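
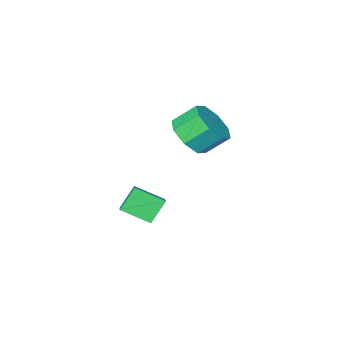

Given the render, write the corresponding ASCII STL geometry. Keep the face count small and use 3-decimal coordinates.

solid 
facet normal -0.606 0.664 -0.439
outer loop
vertex 0.267 -1.358 -2.594
vertex 1.05 -1.285 -3.565
vertex -0.15 -1.992 -2.977
endloop
endfacet
facet normal -0.626 -0.058 0.778
outer loop
vertex 0.71 -2.935 -2.355
vertex 0.267 -1.358 -2.594
vertex -0.15 -1.992 -2.977
endloop
endfacet
facet normal -0.606 0.664 -0.438
outer loop
vertex -0.15 -1.992 -2.977
vertex 1.05 -1.285 -3.565
vertex 0.633 -1.919 -3.949
endloop
endfacet
facet normal -0.491 -0.745 -0.451
outer loop
vertex 0.633 -1.919 -3.949
vertex 0.71 -2.935 -2.355
vertex -0.15 -1.992 -2.977
endloop
endfacet
facet normal 0.491 0.745 0.452
outer loop
vertex 0.267 -1.358 -2.594
vertex 1.91 -2.228 -2.943
vertex 1.05 -1.285 -3.565
endloop
endfacet
facet normal -0.627 -0.058 0.777
outer loop
vertex 1.127 -2.301 -1.971
vertex 0.267 -1.358 -2.594
vertex 0.71 -2.935 -2.355
endloop
endfacet
facet normal 0.491 0.745 0.451
outer loop
vertex 1.127 -2.301 -1.971
vertex 1.91 -2.228 -2.943
vertex 0.267 -1.358 -2.594
endloop
endfacet
facet normal 0.626 0.059 -0.777
outer loop
vertex 1.05 -1.285 -3.565
vertex 1.91 -2.228 -2.943
vertex 0.633 -1.919 -3.949
endloop
endfacet
facet normal -0.490 -0.745 -0.451
outer loop
vertex 1.493 -2.862 -3.326
vertex 0.71 -2.935 -2.355
vertex 0.633 -1.919 -3.949
endloop
endfacet
facet normal 0.626 0.058 -0.777
outer loop
vertex 0.633 -1.919 -3.949
vertex 1.91 -2.228 -2.943
vertex 1.493 -2.862 -3.326
endloop
endfacet
facet normal 0.606 -0.664 0.439
outer loop
vertex 1.493 -2.862 -3.326
vertex 1.127 -2.301 -1.971
vertex 0.71 -2.935 -2.355
endloop
endfacet
facet normal 0.606 -0.664 0.438
outer loop
vertex 1.91 -2.228 -2.943
vertex 1.127 -2.301 -1.971
vertex 1.493 -2.862 -3.326
endloop
endfacet
facet normal 0.607 -0.442 -0.660
outer loop
vertex 0.267 -0.834 1.807
vertex -0.525 -0.897 1.121
vertex 0.22 -0.188 1.331
endloop
endfacet
facet normal 0.793 0.398 0.462
outer loop
vertex 0.267 -0.834 1.807
vertex 0.22 -0.188 1.331
vertex -0.522 -0.259 2.665
endloop
endfacet
facet normal 0.792 0.399 0.462
outer loop
vertex -0.522 -0.259 2.665
vertex 0.22 -0.188 1.331
vertex -0.57 0.387 2.189
endloop
endfacet
facet normal -0.607 0.442 0.661
outer loop
vertex -0.522 -0.259 2.665
vertex -0.57 0.387 2.189
vertex -1.315 -0.323 1.979
endloop
endfacet
facet normal 0.607 -0.442 -0.660
outer loop
vertex 0.22 -0.188 1.331
vertex -0.525 -0.897 1.121
vertex -0.264 0.042 0.732
endloop
endfacet
facet normal 0.518 0.850 -0.092
outer loop
vertex 0.22 -0.188 1.331
vertex -0.264 0.042 0.732
vertex -0.57 0.387 2.189
endloop
endfacet
facet normal 0.519 0.850 -0.092
outer loop
vertex -0.57 0.387 2.189
vertex -0.264 0.042 0.732
vertex -1.053 0.617 1.59
endloop
endfacet
facet normal -0.608 0.442 0.660
outer loop
vertex -0.57 0.387 2.189
vertex -1.053 0.617 1.59
vertex -1.315 -0.323 1.979
endloop
endfacet
facet normal 0.607 -0.442 -0.660
outer loop
vertex -0.264 0.042 0.732
vertex -0.525 -0.897 1.121
vertex -0.901 -0.278 0.361
endloop
endfacet
facet normal -0.059 0.804 -0.592
outer loop
vertex -0.264 0.042 0.732
vertex -0.901 -0.278 0.361
vertex -1.053 0.617 1.59
endloop
endfacet
facet normal -0.059 0.804 -0.592
outer loop
vertex -1.053 0.617 1.59
vertex -0.901 -0.278 0.361
vertex -1.69 0.297 1.219
endloop
endfacet
facet normal -0.607 0.442 0.660
outer loop
vertex -1.053 0.617 1.59
vertex -1.69 0.297 1.219
vertex -1.315 -0.323 1.979
endloop
endfacet
facet normal 0.607 -0.442 -0.660
outer loop
vertex -0.901 -0.278 0.361
vertex -0.525 -0.897 1.121
vertex -1.318 -0.961 0.435
endloop
endfacet
facet normal -0.602 0.287 -0.745
outer loop
vertex -0.901 -0.278 0.361
vertex -1.318 -0.961 0.435
vertex -1.69 0.297 1.219
endloop
endfacet
facet normal -0.602 0.287 -0.745
outer loop
vertex -1.69 0.297 1.219
vertex -1.318 -0.961 0.435
vertex -2.107 -0.386 1.293
endloop
endfacet
facet normal -0.607 0.442 0.660
outer loop
vertex -1.69 0.297 1.219
vertex -2.107 -0.386 1.293
vertex -1.315 -0.323 1.979
endloop
endfacet
facet normal 0.607 -0.442 -0.661
outer loop
vertex -1.318 -0.961 0.435
vertex -0.525 -0.897 1.121
vertex -1.27 -1.607 0.911
endloop
endfacet
facet normal -0.792 -0.399 -0.461
outer loop
vertex -1.318 -0.961 0.435
vertex -1.27 -1.607 0.911
vertex -2.107 -0.386 1.293
endloop
endfacet
facet normal -0.792 -0.398 -0.462
outer loop
vertex -2.107 -0.386 1.293
vertex -1.27 -1.607 0.911
vertex -2.06 -1.032 1.769
endloop
endfacet
facet normal -0.607 0.442 0.660
outer loop
vertex -2.107 -0.386 1.293
vertex -2.06 -1.032 1.769
vertex -1.315 -0.323 1.979
endloop
endfacet
facet normal 0.608 -0.442 -0.660
outer loop
vertex -1.27 -1.607 0.911
vertex -0.525 -0.897 1.121
vertex -0.787 -1.837 1.51
endloop
endfacet
facet normal -0.519 -0.850 0.092
outer loop
vertex -1.27 -1.607 0.911
vertex -0.787 -1.837 1.51
vertex -2.06 -1.032 1.769
endloop
endfacet
facet normal -0.519 -0.850 0.093
outer loop
vertex -2.06 -1.032 1.769
vertex -0.787 -1.837 1.51
vertex -1.576 -1.262 2.368
endloop
endfacet
facet normal -0.607 0.442 0.660
outer loop
vertex -2.06 -1.032 1.769
vertex -1.576 -1.262 2.368
vertex -1.315 -0.323 1.979
endloop
endfacet
facet normal 0.607 -0.442 -0.660
outer loop
vertex -0.787 -1.837 1.51
vertex -0.525 -0.897 1.121
vertex -0.15 -1.517 1.881
endloop
endfacet
facet normal 0.059 -0.804 0.592
outer loop
vertex -0.787 -1.837 1.51
vertex -0.15 -1.517 1.881
vertex -1.576 -1.262 2.368
endloop
endfacet
facet normal 0.059 -0.804 0.592
outer loop
vertex -1.576 -1.262 2.368
vertex -0.15 -1.517 1.881
vertex -0.939 -0.942 2.739
endloop
endfacet
facet normal -0.607 0.442 0.660
outer loop
vertex -1.576 -1.262 2.368
vertex -0.939 -0.942 2.739
vertex -1.315 -0.323 1.979
endloop
endfacet
facet normal 0.607 -0.442 -0.660
outer loop
vertex -0.15 -1.517 1.881
vertex -0.525 -0.897 1.121
vertex 0.267 -0.834 1.807
endloop
endfacet
facet normal 0.602 -0.287 0.745
outer loop
vertex -0.15 -1.517 1.881
vertex 0.267 -0.834 1.807
vertex -0.939 -0.942 2.739
endloop
endfacet
facet normal 0.602 -0.287 0.745
outer loop
vertex -0.939 -0.942 2.739
vertex 0.267 -0.834 1.807
vertex -0.522 -0.259 2.665
endloop
endfacet
facet normal -0.607 0.442 0.660
outer loop
vertex -0.939 -0.942 2.739
vertex -0.522 -0.259 2.665
vertex -1.315 -0.323 1.979
endloop
endfacet

endsolid


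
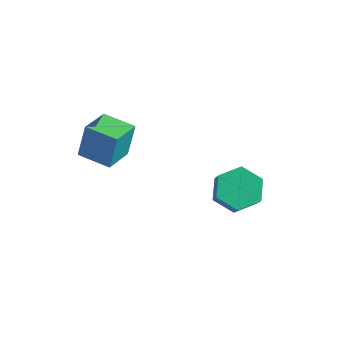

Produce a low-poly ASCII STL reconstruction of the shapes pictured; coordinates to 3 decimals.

solid 
facet normal -0.970 -0.220 0.098
outer loop
vertex -1.999 -2.295 1.63
vertex -2.35 -0.898 1.293
vertex -2.067 -2.684 0.09
endloop
endfacet
facet normal 0.238 -0.944 0.228
outer loop
vertex -0.65 -2.362 -0.053
vertex -1.999 -2.295 1.63
vertex -2.067 -2.684 0.09
endloop
endfacet
facet normal -0.971 -0.220 0.098
outer loop
vertex -2.067 -2.684 0.09
vertex -2.35 -0.898 1.293
vertex -2.418 -1.286 -0.247
endloop
endfacet
facet normal -0.042 -0.244 -0.969
outer loop
vertex -2.418 -1.286 -0.247
vertex -0.65 -2.362 -0.053
vertex -2.067 -2.684 0.09
endloop
endfacet
facet normal 0.042 0.244 0.969
outer loop
vertex -1.999 -2.295 1.63
vertex -0.933 -0.576 1.15
vertex -2.35 -0.898 1.293
endloop
endfacet
facet normal 0.237 -0.945 0.228
outer loop
vertex -0.582 -1.974 1.487
vertex -1.999 -2.295 1.63
vertex -0.65 -2.362 -0.053
endloop
endfacet
facet normal 0.042 0.244 0.969
outer loop
vertex -0.582 -1.974 1.487
vertex -0.933 -0.576 1.15
vertex -1.999 -2.295 1.63
endloop
endfacet
facet normal -0.238 0.944 -0.227
outer loop
vertex -2.35 -0.898 1.293
vertex -0.933 -0.576 1.15
vertex -2.418 -1.286 -0.247
endloop
endfacet
facet normal -0.042 -0.244 -0.969
outer loop
vertex -1.001 -0.965 -0.39
vertex -0.65 -2.362 -0.053
vertex -2.418 -1.286 -0.247
endloop
endfacet
facet normal -0.237 0.944 -0.228
outer loop
vertex -2.418 -1.286 -0.247
vertex -0.933 -0.576 1.15
vertex -1.001 -0.965 -0.39
endloop
endfacet
facet normal 0.971 0.220 -0.098
outer loop
vertex -1.001 -0.965 -0.39
vertex -0.582 -1.974 1.487
vertex -0.65 -2.362 -0.053
endloop
endfacet
facet normal 0.971 0.220 -0.098
outer loop
vertex -0.933 -0.576 1.15
vertex -0.582 -1.974 1.487
vertex -1.001 -0.965 -0.39
endloop
endfacet
facet normal -0.493 0.414 -0.766
outer loop
vertex 3.116 0.74 -2.789
vertex 2.655 1.383 -2.145
vertex 3.542 1.642 -2.576
endloop
endfacet
facet normal 0.763 -0.217 -0.608
outer loop
vertex 3.116 0.74 -2.789
vertex 3.542 1.642 -2.576
vertex 3.767 0.195 -1.778
endloop
endfacet
facet normal 0.763 -0.217 -0.609
outer loop
vertex 3.767 0.195 -1.778
vertex 3.542 1.642 -2.576
vertex 4.193 1.097 -1.566
endloop
endfacet
facet normal 0.493 -0.413 0.766
outer loop
vertex 3.767 0.195 -1.778
vertex 4.193 1.097 -1.566
vertex 3.305 0.837 -1.135
endloop
endfacet
facet normal -0.493 0.412 -0.766
outer loop
vertex 3.542 1.642 -2.576
vertex 2.655 1.383 -2.145
vertex 3.08 2.285 -1.933
endloop
endfacet
facet normal 0.743 0.658 -0.124
outer loop
vertex 3.542 1.642 -2.576
vertex 3.08 2.285 -1.933
vertex 4.193 1.097 -1.566
endloop
endfacet
facet normal 0.743 0.658 -0.123
outer loop
vertex 4.193 1.097 -1.566
vertex 3.08 2.285 -1.933
vertex 3.731 1.739 -0.922
endloop
endfacet
facet normal 0.493 -0.414 0.766
outer loop
vertex 4.193 1.097 -1.566
vertex 3.731 1.739 -0.922
vertex 3.305 0.837 -1.135
endloop
endfacet
facet normal -0.493 0.412 -0.766
outer loop
vertex 3.08 2.285 -1.933
vertex 2.655 1.383 -2.145
vertex 2.193 2.025 -1.502
endloop
endfacet
facet normal -0.020 0.874 0.485
outer loop
vertex 3.08 2.285 -1.933
vertex 2.193 2.025 -1.502
vertex 3.731 1.739 -0.922
endloop
endfacet
facet normal -0.020 0.875 0.484
outer loop
vertex 3.731 1.739 -0.922
vertex 2.193 2.025 -1.502
vertex 2.844 1.48 -0.491
endloop
endfacet
facet normal 0.493 -0.414 0.766
outer loop
vertex 3.731 1.739 -0.922
vertex 2.844 1.48 -0.491
vertex 3.305 0.837 -1.135
endloop
endfacet
facet normal -0.493 0.413 -0.766
outer loop
vertex 2.193 2.025 -1.502
vertex 2.655 1.383 -2.145
vertex 1.767 1.123 -1.714
endloop
endfacet
facet normal -0.763 0.217 0.609
outer loop
vertex 2.193 2.025 -1.502
vertex 1.767 1.123 -1.714
vertex 2.844 1.48 -0.491
endloop
endfacet
facet normal -0.763 0.217 0.609
outer loop
vertex 2.844 1.48 -0.491
vertex 1.767 1.123 -1.714
vertex 2.418 0.578 -0.704
endloop
endfacet
facet normal 0.493 -0.414 0.766
outer loop
vertex 2.844 1.48 -0.491
vertex 2.418 0.578 -0.704
vertex 3.305 0.837 -1.135
endloop
endfacet
facet normal -0.493 0.414 -0.766
outer loop
vertex 1.767 1.123 -1.714
vertex 2.655 1.383 -2.145
vertex 2.229 0.481 -2.358
endloop
endfacet
facet normal -0.743 -0.658 0.123
outer loop
vertex 1.767 1.123 -1.714
vertex 2.229 0.481 -2.358
vertex 2.418 0.578 -0.704
endloop
endfacet
facet normal -0.743 -0.658 0.123
outer loop
vertex 2.418 0.578 -0.704
vertex 2.229 0.481 -2.358
vertex 2.88 -0.065 -1.347
endloop
endfacet
facet normal 0.493 -0.412 0.766
outer loop
vertex 2.418 0.578 -0.704
vertex 2.88 -0.065 -1.347
vertex 3.305 0.837 -1.135
endloop
endfacet
facet normal -0.493 0.414 -0.766
outer loop
vertex 2.229 0.481 -2.358
vertex 2.655 1.383 -2.145
vertex 3.116 0.74 -2.789
endloop
endfacet
facet normal 0.020 -0.874 -0.485
outer loop
vertex 2.229 0.481 -2.358
vertex 3.116 0.74 -2.789
vertex 2.88 -0.065 -1.347
endloop
endfacet
facet normal 0.021 -0.874 -0.485
outer loop
vertex 2.88 -0.065 -1.347
vertex 3.116 0.74 -2.789
vertex 3.767 0.195 -1.778
endloop
endfacet
facet normal 0.493 -0.412 0.766
outer loop
vertex 2.88 -0.065 -1.347
vertex 3.767 0.195 -1.778
vertex 3.305 0.837 -1.135
endloop
endfacet

endsolid


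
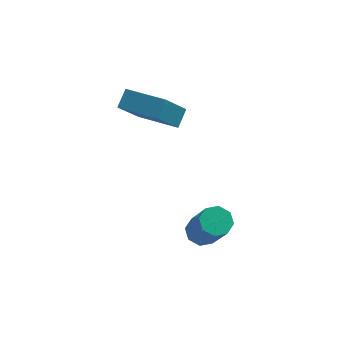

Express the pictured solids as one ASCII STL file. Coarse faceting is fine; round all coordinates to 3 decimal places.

solid 
facet normal -0.362 -0.513 0.778
outer loop
vertex -2.728 1.349 3.221
vertex -4.197 2.097 3.03
vertex -2.967 0.75 2.715
endloop
endfacet
facet normal 0.885 -0.450 0.115
outer loop
vertex -2.323 1.663 1.33
vertex -2.728 1.349 3.221
vertex -2.967 0.75 2.715
endloop
endfacet
facet normal -0.362 -0.513 0.779
outer loop
vertex -2.967 0.75 2.715
vertex -4.197 2.097 3.03
vertex -4.437 1.498 2.524
endloop
endfacet
facet normal -0.292 -0.731 -0.617
outer loop
vertex -4.437 1.498 2.524
vertex -2.323 1.663 1.33
vertex -2.967 0.75 2.715
endloop
endfacet
facet normal 0.292 0.731 0.617
outer loop
vertex -2.728 1.349 3.221
vertex -3.553 3.01 1.645
vertex -4.197 2.097 3.03
endloop
endfacet
facet normal 0.885 -0.451 0.115
outer loop
vertex -2.083 2.262 1.836
vertex -2.728 1.349 3.221
vertex -2.323 1.663 1.33
endloop
endfacet
facet normal 0.292 0.731 0.617
outer loop
vertex -2.083 2.262 1.836
vertex -3.553 3.01 1.645
vertex -2.728 1.349 3.221
endloop
endfacet
facet normal -0.885 0.451 -0.114
outer loop
vertex -4.197 2.097 3.03
vertex -3.553 3.01 1.645
vertex -4.437 1.498 2.524
endloop
endfacet
facet normal -0.292 -0.731 -0.617
outer loop
vertex -3.792 2.411 1.139
vertex -2.323 1.663 1.33
vertex -4.437 1.498 2.524
endloop
endfacet
facet normal -0.885 0.451 -0.115
outer loop
vertex -4.437 1.498 2.524
vertex -3.553 3.01 1.645
vertex -3.792 2.411 1.139
endloop
endfacet
facet normal 0.362 0.513 -0.779
outer loop
vertex -3.792 2.411 1.139
vertex -2.083 2.262 1.836
vertex -2.323 1.663 1.33
endloop
endfacet
facet normal 0.362 0.513 -0.778
outer loop
vertex -3.553 3.01 1.645
vertex -2.083 2.262 1.836
vertex -3.792 2.411 1.139
endloop
endfacet
facet normal -0.263 0.473 -0.841
outer loop
vertex -0.928 -1.021 -2.645
vertex -1.321 -0.665 -2.322
vertex -0.724 -0.623 -2.485
endloop
endfacet
facet normal 0.864 -0.272 -0.424
outer loop
vertex -0.928 -1.021 -2.645
vertex -0.724 -0.623 -2.485
vertex -0.387 -1.99 -0.921
endloop
endfacet
facet normal 0.863 -0.273 -0.425
outer loop
vertex -0.387 -1.99 -0.921
vertex -0.724 -0.623 -2.485
vertex -0.183 -1.592 -0.762
endloop
endfacet
facet normal 0.265 -0.472 0.841
outer loop
vertex -0.387 -1.99 -0.921
vertex -0.183 -1.592 -0.762
vertex -0.779 -1.635 -0.598
endloop
endfacet
facet normal -0.263 0.473 -0.841
outer loop
vertex -0.724 -0.623 -2.485
vertex -1.321 -0.665 -2.322
vertex -0.869 -0.25 -2.23
endloop
endfacet
facet normal 0.915 0.399 -0.063
outer loop
vertex -0.724 -0.623 -2.485
vertex -0.869 -0.25 -2.23
vertex -0.183 -1.592 -0.762
endloop
endfacet
facet normal 0.915 0.399 -0.062
outer loop
vertex -0.183 -1.592 -0.762
vertex -0.869 -0.25 -2.23
vertex -0.328 -1.22 -0.507
endloop
endfacet
facet normal 0.265 -0.473 0.840
outer loop
vertex -0.183 -1.592 -0.762
vertex -0.328 -1.22 -0.507
vertex -0.779 -1.635 -0.598
endloop
endfacet
facet normal -0.263 0.473 -0.841
outer loop
vertex -0.869 -0.25 -2.23
vertex -1.321 -0.665 -2.322
vertex -1.279 -0.121 -2.029
endloop
endfacet
facet normal 0.429 0.838 0.337
outer loop
vertex -0.869 -0.25 -2.23
vertex -1.279 -0.121 -2.029
vertex -0.328 -1.22 -0.507
endloop
endfacet
facet normal 0.432 0.838 0.335
outer loop
vertex -0.328 -1.22 -0.507
vertex -1.279 -0.121 -2.029
vertex -0.737 -1.09 -0.305
endloop
endfacet
facet normal 0.265 -0.472 0.841
outer loop
vertex -0.328 -1.22 -0.507
vertex -0.737 -1.09 -0.305
vertex -0.779 -1.635 -0.598
endloop
endfacet
facet normal -0.264 0.473 -0.840
outer loop
vertex -1.279 -0.121 -2.029
vertex -1.321 -0.665 -2.322
vertex -1.713 -0.31 -1.999
endloop
endfacet
facet normal -0.305 0.786 0.538
outer loop
vertex -1.279 -0.121 -2.029
vertex -1.713 -0.31 -1.999
vertex -0.737 -1.09 -0.305
endloop
endfacet
facet normal -0.305 0.786 0.538
outer loop
vertex -0.737 -1.09 -0.305
vertex -1.713 -0.31 -1.999
vertex -1.172 -1.279 -0.275
endloop
endfacet
facet normal 0.263 -0.472 0.841
outer loop
vertex -0.737 -1.09 -0.305
vertex -1.172 -1.279 -0.275
vertex -0.779 -1.635 -0.598
endloop
endfacet
facet normal -0.265 0.472 -0.841
outer loop
vertex -1.713 -0.31 -1.999
vertex -1.321 -0.665 -2.322
vertex -1.917 -0.708 -2.158
endloop
endfacet
facet normal -0.863 0.273 0.424
outer loop
vertex -1.713 -0.31 -1.999
vertex -1.917 -0.708 -2.158
vertex -1.172 -1.279 -0.275
endloop
endfacet
facet normal -0.864 0.272 0.424
outer loop
vertex -1.172 -1.279 -0.275
vertex -1.917 -0.708 -2.158
vertex -1.376 -1.677 -0.435
endloop
endfacet
facet normal 0.263 -0.473 0.841
outer loop
vertex -1.172 -1.279 -0.275
vertex -1.376 -1.677 -0.435
vertex -0.779 -1.635 -0.598
endloop
endfacet
facet normal -0.265 0.473 -0.840
outer loop
vertex -1.917 -0.708 -2.158
vertex -1.321 -0.665 -2.322
vertex -1.772 -1.08 -2.413
endloop
endfacet
facet normal -0.915 -0.399 0.063
outer loop
vertex -1.917 -0.708 -2.158
vertex -1.772 -1.08 -2.413
vertex -1.376 -1.677 -0.435
endloop
endfacet
facet normal -0.915 -0.399 0.063
outer loop
vertex -1.376 -1.677 -0.435
vertex -1.772 -1.08 -2.413
vertex -1.231 -2.05 -0.69
endloop
endfacet
facet normal 0.263 -0.473 0.841
outer loop
vertex -1.376 -1.677 -0.435
vertex -1.231 -2.05 -0.69
vertex -0.779 -1.635 -0.598
endloop
endfacet
facet normal -0.265 0.472 -0.841
outer loop
vertex -1.772 -1.08 -2.413
vertex -1.321 -0.665 -2.322
vertex -1.363 -1.21 -2.615
endloop
endfacet
facet normal -0.432 -0.837 -0.336
outer loop
vertex -1.772 -1.08 -2.413
vertex -1.363 -1.21 -2.615
vertex -1.231 -2.05 -0.69
endloop
endfacet
facet normal -0.429 -0.838 -0.336
outer loop
vertex -1.231 -2.05 -0.69
vertex -1.363 -1.21 -2.615
vertex -0.821 -2.179 -0.891
endloop
endfacet
facet normal 0.263 -0.473 0.841
outer loop
vertex -1.231 -2.05 -0.69
vertex -0.821 -2.179 -0.891
vertex -0.779 -1.635 -0.598
endloop
endfacet
facet normal -0.263 0.472 -0.841
outer loop
vertex -1.363 -1.21 -2.615
vertex -1.321 -0.665 -2.322
vertex -0.928 -1.021 -2.645
endloop
endfacet
facet normal 0.305 -0.786 -0.538
outer loop
vertex -1.363 -1.21 -2.615
vertex -0.928 -1.021 -2.645
vertex -0.821 -2.179 -0.891
endloop
endfacet
facet normal 0.305 -0.786 -0.538
outer loop
vertex -0.821 -2.179 -0.891
vertex -0.928 -1.021 -2.645
vertex -0.387 -1.99 -0.921
endloop
endfacet
facet normal 0.264 -0.473 0.840
outer loop
vertex -0.821 -2.179 -0.891
vertex -0.387 -1.99 -0.921
vertex -0.779 -1.635 -0.598
endloop
endfacet

endsolid


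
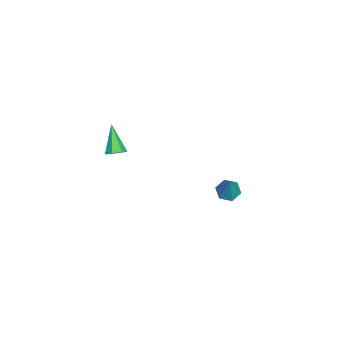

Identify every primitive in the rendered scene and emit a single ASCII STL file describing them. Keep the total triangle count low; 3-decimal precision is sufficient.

solid 
facet normal 0.687 0.263 -0.677
outer loop
vertex 2.033 -1.256 3.148
vertex 1.621 -1.158 2.768
vertex 1.852 -0.796 3.143
endloop
endfacet
facet normal 0.400 0.167 0.901
outer loop
vertex 2.033 -1.256 3.148
vertex 1.852 -0.796 3.143
vertex 0.459 -1.602 3.912
endloop
endfacet
facet normal 0.688 0.262 -0.677
outer loop
vertex 1.852 -0.796 3.143
vertex 1.621 -1.158 2.768
vertex 1.497 -0.608 2.855
endloop
endfacet
facet normal -0.100 0.772 0.628
outer loop
vertex 1.852 -0.796 3.143
vertex 1.497 -0.608 2.855
vertex 0.459 -1.602 3.912
endloop
endfacet
facet normal 0.686 0.262 -0.679
outer loop
vertex 1.497 -0.608 2.855
vertex 1.621 -1.158 2.768
vertex 1.234 -0.834 2.502
endloop
endfacet
facet normal -0.675 0.737 0.031
outer loop
vertex 1.497 -0.608 2.855
vertex 1.234 -0.834 2.502
vertex 0.459 -1.602 3.912
endloop
endfacet
facet normal 0.687 0.265 -0.677
outer loop
vertex 1.234 -0.834 2.502
vertex 1.621 -1.158 2.768
vertex 1.263 -1.303 2.348
endloop
endfacet
facet normal -0.893 0.090 -0.442
outer loop
vertex 1.234 -0.834 2.502
vertex 1.263 -1.303 2.348
vertex 0.459 -1.602 3.912
endloop
endfacet
facet normal 0.688 0.263 -0.677
outer loop
vertex 1.263 -1.303 2.348
vertex 1.621 -1.158 2.768
vertex 1.561 -1.663 2.511
endloop
endfacet
facet normal -0.588 -0.683 -0.433
outer loop
vertex 1.263 -1.303 2.348
vertex 1.561 -1.663 2.511
vertex 0.459 -1.602 3.912
endloop
endfacet
facet normal 0.687 0.263 -0.677
outer loop
vertex 1.561 -1.663 2.511
vertex 1.621 -1.158 2.768
vertex 1.904 -1.642 2.867
endloop
endfacet
facet normal 0.009 -0.999 0.050
outer loop
vertex 1.561 -1.663 2.511
vertex 1.904 -1.642 2.867
vertex 0.459 -1.602 3.912
endloop
endfacet
facet normal 0.687 0.263 -0.677
outer loop
vertex 1.904 -1.642 2.867
vertex 1.621 -1.158 2.768
vertex 2.033 -1.256 3.148
endloop
endfacet
facet normal 0.449 -0.619 0.644
outer loop
vertex 1.904 -1.642 2.867
vertex 2.033 -1.256 3.148
vertex 0.459 -1.602 3.912
endloop
endfacet
facet normal -0.454 -0.104 -0.885
outer loop
vertex -2.461 3.442 -4.549
vertex -2.992 3.839 -4.323
vertex -2.443 4.136 -4.64
endloop
endfacet
facet normal 0.990 -0.044 -0.137
outer loop
vertex -2.461 3.442 -4.549
vertex -2.443 4.136 -4.64
vertex -2.188 4.021 -2.757
endloop
endfacet
facet normal -0.455 -0.102 -0.884
outer loop
vertex -2.443 4.136 -4.64
vertex -2.992 3.839 -4.323
vertex -2.973 4.533 -4.413
endloop
endfacet
facet normal 0.591 0.806 -0.031
outer loop
vertex -2.443 4.136 -4.64
vertex -2.973 4.533 -4.413
vertex -2.188 4.021 -2.757
endloop
endfacet
facet normal -0.454 -0.102 -0.885
outer loop
vertex -2.973 4.533 -4.413
vertex -2.992 3.839 -4.323
vertex -3.522 4.236 -4.097
endloop
endfacet
facet normal -0.252 0.884 0.393
outer loop
vertex -2.973 4.533 -4.413
vertex -3.522 4.236 -4.097
vertex -2.188 4.021 -2.757
endloop
endfacet
facet normal -0.454 -0.102 -0.885
outer loop
vertex -3.522 4.236 -4.097
vertex -2.992 3.839 -4.323
vertex -3.541 3.542 -4.007
endloop
endfacet
facet normal -0.695 0.111 0.710
outer loop
vertex -3.522 4.236 -4.097
vertex -3.541 3.542 -4.007
vertex -2.188 4.021 -2.757
endloop
endfacet
facet normal -0.454 -0.103 -0.885
outer loop
vertex -3.541 3.542 -4.007
vertex -2.992 3.839 -4.323
vertex -3.01 3.145 -4.233
endloop
endfacet
facet normal -0.296 -0.740 0.604
outer loop
vertex -3.541 3.542 -4.007
vertex -3.01 3.145 -4.233
vertex -2.188 4.021 -2.757
endloop
endfacet
facet normal -0.454 -0.103 -0.885
outer loop
vertex -3.01 3.145 -4.233
vertex -2.992 3.839 -4.323
vertex -2.461 3.442 -4.549
endloop
endfacet
facet normal 0.546 -0.818 0.181
outer loop
vertex -3.01 3.145 -4.233
vertex -2.461 3.442 -4.549
vertex -2.188 4.021 -2.757
endloop
endfacet

endsolid


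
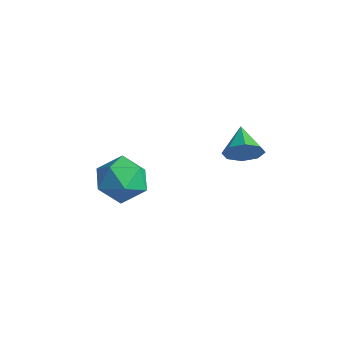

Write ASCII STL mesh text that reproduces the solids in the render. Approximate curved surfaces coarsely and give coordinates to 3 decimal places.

solid 
facet normal -0.024 0.164 0.986
outer loop
vertex -2.914 -0.941 3.933
vertex -2.312 -2.032 4.129
vertex -1.653 -0.968 3.968
endloop
endfacet
facet normal -0.001 0.780 0.626
outer loop
vertex -2.914 -0.941 3.933
vertex -1.653 -0.968 3.968
vertex -2.245 -0.271 3.099
endloop
endfacet
facet normal -0.565 0.802 0.191
outer loop
vertex -2.914 -0.941 3.933
vertex -2.245 -0.271 3.099
vertex -3.269 -0.903 2.723
endloop
endfacet
facet normal -0.938 0.201 0.282
outer loop
vertex -2.914 -0.941 3.933
vertex -3.269 -0.903 2.723
vertex -3.311 -1.992 3.36
endloop
endfacet
facet normal -0.603 -0.194 0.774
outer loop
vertex -2.914 -0.941 3.933
vertex -3.311 -1.992 3.36
vertex -2.312 -2.032 4.129
endloop
endfacet
facet normal 0.588 0.777 0.223
outer loop
vertex -2.245 -0.271 3.099
vertex -1.653 -0.968 3.968
vertex -1.229 -0.948 2.78
endloop
endfacet
facet normal 0.550 -0.219 0.806
outer loop
vertex -1.653 -0.968 3.968
vertex -2.312 -2.032 4.129
vertex -1.271 -2.037 3.417
endloop
endfacet
facet normal -0.387 -0.798 0.461
outer loop
vertex -2.312 -2.032 4.129
vertex -3.311 -1.992 3.36
vertex -2.295 -2.669 3.041
endloop
endfacet
facet normal -0.929 -0.160 -0.334
outer loop
vertex -3.311 -1.992 3.36
vertex -3.269 -0.903 2.723
vertex -2.887 -1.972 2.172
endloop
endfacet
facet normal -0.325 0.814 -0.482
outer loop
vertex -3.269 -0.903 2.723
vertex -2.245 -0.271 3.099
vertex -2.228 -0.908 2.011
endloop
endfacet
facet normal 0.938 -0.201 -0.282
outer loop
vertex -1.626 -1.999 2.207
vertex -1.229 -0.948 2.78
vertex -1.271 -2.037 3.417
endloop
endfacet
facet normal 0.565 -0.802 -0.191
outer loop
vertex -1.626 -1.999 2.207
vertex -1.271 -2.037 3.417
vertex -2.295 -2.669 3.041
endloop
endfacet
facet normal 0.001 -0.780 -0.626
outer loop
vertex -1.626 -1.999 2.207
vertex -2.295 -2.669 3.041
vertex -2.887 -1.972 2.172
endloop
endfacet
facet normal 0.024 -0.164 -0.986
outer loop
vertex -1.626 -1.999 2.207
vertex -2.887 -1.972 2.172
vertex -2.228 -0.908 2.011
endloop
endfacet
facet normal 0.603 0.194 -0.774
outer loop
vertex -1.626 -1.999 2.207
vertex -2.228 -0.908 2.011
vertex -1.229 -0.948 2.78
endloop
endfacet
facet normal 0.929 0.160 0.334
outer loop
vertex -1.271 -2.037 3.417
vertex -1.229 -0.948 2.78
vertex -1.653 -0.968 3.968
endloop
endfacet
facet normal 0.325 -0.814 0.482
outer loop
vertex -2.295 -2.669 3.041
vertex -1.271 -2.037 3.417
vertex -2.312 -2.032 4.129
endloop
endfacet
facet normal -0.588 -0.777 -0.223
outer loop
vertex -2.887 -1.972 2.172
vertex -2.295 -2.669 3.041
vertex -3.311 -1.992 3.36
endloop
endfacet
facet normal -0.550 0.219 -0.806
outer loop
vertex -2.228 -0.908 2.011
vertex -2.887 -1.972 2.172
vertex -3.269 -0.903 2.723
endloop
endfacet
facet normal 0.387 0.798 -0.461
outer loop
vertex -1.229 -0.948 2.78
vertex -2.228 -0.908 2.011
vertex -2.245 -0.271 3.099
endloop
endfacet
facet normal 0.753 -0.520 -0.404
outer loop
vertex 0.171 3.968 4.039
vertex -0.424 3.562 3.452
vertex 0.097 4.332 3.432
endloop
endfacet
facet normal 0.198 0.851 0.486
outer loop
vertex 0.171 3.968 4.039
vertex 0.097 4.332 3.432
vertex -1.576 4.358 4.068
endloop
endfacet
facet normal 0.753 -0.520 -0.402
outer loop
vertex 0.097 4.332 3.432
vertex -0.424 3.562 3.452
vertex -0.282 4.244 2.836
endloop
endfacet
facet normal -0.032 0.992 -0.126
outer loop
vertex 0.097 4.332 3.432
vertex -0.282 4.244 2.836
vertex -1.576 4.358 4.068
endloop
endfacet
facet normal 0.752 -0.521 -0.403
outer loop
vertex -0.282 4.244 2.836
vertex -0.424 3.562 3.452
vertex -0.745 3.757 2.601
endloop
endfacet
facet normal -0.459 0.700 -0.547
outer loop
vertex -0.282 4.244 2.836
vertex -0.745 3.757 2.601
vertex -1.576 4.358 4.068
endloop
endfacet
facet normal 0.753 -0.520 -0.403
outer loop
vertex -0.745 3.757 2.601
vertex -0.424 3.562 3.452
vertex -1.019 3.156 2.864
endloop
endfacet
facet normal -0.834 0.147 -0.532
outer loop
vertex -0.745 3.757 2.601
vertex -1.019 3.156 2.864
vertex -1.576 4.358 4.068
endloop
endfacet
facet normal 0.753 -0.520 -0.403
outer loop
vertex -1.019 3.156 2.864
vertex -0.424 3.562 3.452
vertex -0.945 2.792 3.472
endloop
endfacet
facet normal -0.935 -0.342 -0.091
outer loop
vertex -1.019 3.156 2.864
vertex -0.945 2.792 3.472
vertex -1.576 4.358 4.068
endloop
endfacet
facet normal 0.753 -0.520 -0.403
outer loop
vertex -0.945 2.792 3.472
vertex -0.424 3.562 3.452
vertex -0.566 2.88 4.067
endloop
endfacet
facet normal -0.705 -0.482 0.520
outer loop
vertex -0.945 2.792 3.472
vertex -0.566 2.88 4.067
vertex -1.576 4.358 4.068
endloop
endfacet
facet normal 0.753 -0.520 -0.403
outer loop
vertex -0.566 2.88 4.067
vertex -0.424 3.562 3.452
vertex -0.103 3.367 4.303
endloop
endfacet
facet normal -0.279 -0.191 0.941
outer loop
vertex -0.566 2.88 4.067
vertex -0.103 3.367 4.303
vertex -1.576 4.358 4.068
endloop
endfacet
facet normal 0.753 -0.520 -0.403
outer loop
vertex -0.103 3.367 4.303
vertex -0.424 3.562 3.452
vertex 0.171 3.968 4.039
endloop
endfacet
facet normal 0.096 0.363 0.927
outer loop
vertex -0.103 3.367 4.303
vertex 0.171 3.968 4.039
vertex -1.576 4.358 4.068
endloop
endfacet

endsolid


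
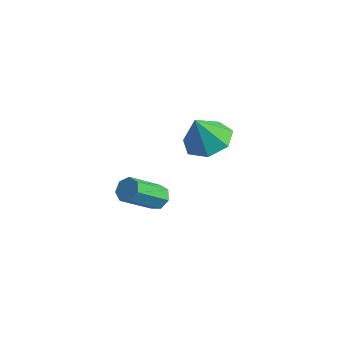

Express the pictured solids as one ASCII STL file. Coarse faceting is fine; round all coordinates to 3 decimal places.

solid 
facet normal 0.161 0.743 -0.650
outer loop
vertex -2.445 3.135 -1.248
vertex -2.67 2.862 -1.616
vertex -2.882 3.193 -1.29
endloop
endfacet
facet normal 0.014 0.655 0.755
outer loop
vertex -2.445 3.135 -1.248
vertex -2.882 3.193 -1.29
vertex -2.704 1.93 -0.197
endloop
endfacet
facet normal 0.016 0.656 0.755
outer loop
vertex -2.704 1.93 -0.197
vertex -2.882 3.193 -1.29
vertex -3.141 1.988 -0.238
endloop
endfacet
facet normal -0.160 -0.744 0.649
outer loop
vertex -2.704 1.93 -0.197
vertex -3.141 1.988 -0.238
vertex -2.93 1.658 -0.564
endloop
endfacet
facet normal 0.161 0.743 -0.650
outer loop
vertex -2.882 3.193 -1.29
vertex -2.67 2.862 -1.616
vertex -3.159 3.002 -1.577
endloop
endfacet
facet normal -0.763 0.510 0.397
outer loop
vertex -2.882 3.193 -1.29
vertex -3.159 3.002 -1.577
vertex -3.141 1.988 -0.238
endloop
endfacet
facet normal -0.762 0.511 0.398
outer loop
vertex -3.141 1.988 -0.238
vertex -3.159 3.002 -1.577
vertex -3.419 1.797 -0.525
endloop
endfacet
facet normal -0.160 -0.744 0.649
outer loop
vertex -3.141 1.988 -0.238
vertex -3.419 1.797 -0.525
vertex -2.93 1.658 -0.564
endloop
endfacet
facet normal 0.161 0.743 -0.650
outer loop
vertex -3.159 3.002 -1.577
vertex -2.67 2.862 -1.616
vertex -3.069 2.706 -1.893
endloop
endfacet
facet normal -0.966 -0.017 -0.259
outer loop
vertex -3.159 3.002 -1.577
vertex -3.069 2.706 -1.893
vertex -3.419 1.797 -0.525
endloop
endfacet
facet normal -0.966 -0.019 -0.260
outer loop
vertex -3.419 1.797 -0.525
vertex -3.069 2.706 -1.893
vertex -3.328 1.501 -0.842
endloop
endfacet
facet normal -0.160 -0.744 0.649
outer loop
vertex -3.419 1.797 -0.525
vertex -3.328 1.501 -0.842
vertex -2.93 1.658 -0.564
endloop
endfacet
facet normal 0.160 0.744 -0.649
outer loop
vertex -3.069 2.706 -1.893
vertex -2.67 2.862 -1.616
vertex -2.678 2.528 -2.001
endloop
endfacet
facet normal -0.442 -0.534 -0.721
outer loop
vertex -3.069 2.706 -1.893
vertex -2.678 2.528 -2.001
vertex -3.328 1.501 -0.842
endloop
endfacet
facet normal -0.441 -0.535 -0.721
outer loop
vertex -3.328 1.501 -0.842
vertex -2.678 2.528 -2.001
vertex -2.937 1.323 -0.949
endloop
endfacet
facet normal -0.161 -0.743 0.650
outer loop
vertex -3.328 1.501 -0.842
vertex -2.937 1.323 -0.949
vertex -2.93 1.658 -0.564
endloop
endfacet
facet normal 0.161 0.744 -0.649
outer loop
vertex -2.678 2.528 -2.001
vertex -2.67 2.862 -1.616
vertex -2.282 2.602 -1.818
endloop
endfacet
facet normal 0.416 -0.647 -0.639
outer loop
vertex -2.678 2.528 -2.001
vertex -2.282 2.602 -1.818
vertex -2.937 1.323 -0.949
endloop
endfacet
facet normal 0.415 -0.647 -0.640
outer loop
vertex -2.937 1.323 -0.949
vertex -2.282 2.602 -1.818
vertex -2.541 1.397 -0.767
endloop
endfacet
facet normal -0.160 -0.743 0.650
outer loop
vertex -2.937 1.323 -0.949
vertex -2.541 1.397 -0.767
vertex -2.93 1.658 -0.564
endloop
endfacet
facet normal 0.160 0.744 -0.649
outer loop
vertex -2.282 2.602 -1.818
vertex -2.67 2.862 -1.616
vertex -2.178 2.872 -1.483
endloop
endfacet
facet normal 0.959 -0.273 -0.077
outer loop
vertex -2.282 2.602 -1.818
vertex -2.178 2.872 -1.483
vertex -2.541 1.397 -0.767
endloop
endfacet
facet normal 0.959 -0.273 -0.077
outer loop
vertex -2.541 1.397 -0.767
vertex -2.178 2.872 -1.483
vertex -2.437 1.667 -0.432
endloop
endfacet
facet normal -0.160 -0.744 0.649
outer loop
vertex -2.541 1.397 -0.767
vertex -2.437 1.667 -0.432
vertex -2.93 1.658 -0.564
endloop
endfacet
facet normal 0.160 0.743 -0.649
outer loop
vertex -2.178 2.872 -1.483
vertex -2.67 2.862 -1.616
vertex -2.445 3.135 -1.248
endloop
endfacet
facet normal 0.781 0.307 0.544
outer loop
vertex -2.178 2.872 -1.483
vertex -2.445 3.135 -1.248
vertex -2.437 1.667 -0.432
endloop
endfacet
facet normal 0.781 0.307 0.544
outer loop
vertex -2.437 1.667 -0.432
vertex -2.445 3.135 -1.248
vertex -2.704 1.93 -0.197
endloop
endfacet
facet normal -0.160 -0.743 0.650
outer loop
vertex -2.437 1.667 -0.432
vertex -2.704 1.93 -0.197
vertex -2.93 1.658 -0.564
endloop
endfacet
facet normal 0.143 0.356 -0.923
outer loop
vertex -0.229 3.845 2.684
vertex -0.731 3.201 2.358
vertex -0.974 4.002 2.629
endloop
endfacet
facet normal 0.061 0.576 0.815
outer loop
vertex -0.229 3.845 2.684
vertex -0.974 4.002 2.629
vertex -0.909 2.759 3.502
endloop
endfacet
facet normal 0.143 0.356 -0.924
outer loop
vertex -0.974 4.002 2.629
vertex -0.731 3.201 2.358
vertex -1.537 3.556 2.37
endloop
endfacet
facet normal -0.633 0.422 0.649
outer loop
vertex -0.974 4.002 2.629
vertex -1.537 3.556 2.37
vertex -0.909 2.759 3.502
endloop
endfacet
facet normal 0.143 0.357 -0.923
outer loop
vertex -1.537 3.556 2.37
vertex -0.731 3.201 2.358
vertex -1.493 2.842 2.101
endloop
endfacet
facet normal -0.909 -0.195 0.368
outer loop
vertex -1.537 3.556 2.37
vertex -1.493 2.842 2.101
vertex -0.909 2.759 3.502
endloop
endfacet
facet normal 0.144 0.356 -0.923
outer loop
vertex -1.493 2.842 2.101
vertex -0.731 3.201 2.358
vertex -0.876 2.399 2.026
endloop
endfacet
facet normal -0.558 -0.809 0.185
outer loop
vertex -1.493 2.842 2.101
vertex -0.876 2.399 2.026
vertex -0.909 2.759 3.502
endloop
endfacet
facet normal 0.142 0.357 -0.923
outer loop
vertex -0.876 2.399 2.026
vertex -0.731 3.201 2.358
vertex -0.15 2.56 2.2
endloop
endfacet
facet normal 0.156 -0.959 0.237
outer loop
vertex -0.876 2.399 2.026
vertex -0.15 2.56 2.2
vertex -0.909 2.759 3.502
endloop
endfacet
facet normal 0.143 0.357 -0.923
outer loop
vertex -0.15 2.56 2.2
vertex -0.731 3.201 2.358
vertex 0.138 3.203 2.493
endloop
endfacet
facet normal 0.694 -0.532 0.486
outer loop
vertex -0.15 2.56 2.2
vertex 0.138 3.203 2.493
vertex -0.909 2.759 3.502
endloop
endfacet
facet normal 0.143 0.356 -0.923
outer loop
vertex 0.138 3.203 2.493
vertex -0.731 3.201 2.358
vertex -0.229 3.845 2.684
endloop
endfacet
facet normal 0.652 0.152 0.743
outer loop
vertex 0.138 3.203 2.493
vertex -0.229 3.845 2.684
vertex -0.909 2.759 3.502
endloop
endfacet

endsolid


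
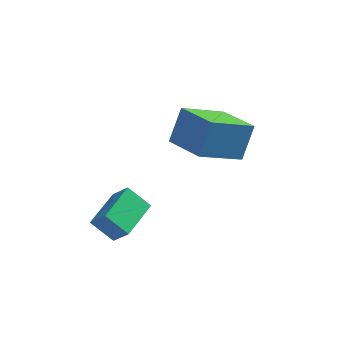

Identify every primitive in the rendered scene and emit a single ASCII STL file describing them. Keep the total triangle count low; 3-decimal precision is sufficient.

solid 
facet normal -0.728 0.053 0.683
outer loop
vertex -2.63 -2.126 0.858
vertex -2.195 -0.358 1.184
vertex -3.274 -1.837 0.149
endloop
endfacet
facet normal -0.235 -0.956 -0.176
outer loop
vertex -2.385 -1.902 -0.684
vertex -2.63 -2.126 0.858
vertex -3.274 -1.837 0.149
endloop
endfacet
facet normal -0.728 0.053 0.683
outer loop
vertex -3.274 -1.837 0.149
vertex -2.195 -0.358 1.184
vertex -2.838 -0.069 0.476
endloop
endfacet
facet normal -0.643 0.290 -0.709
outer loop
vertex -2.838 -0.069 0.476
vertex -2.385 -1.902 -0.684
vertex -3.274 -1.837 0.149
endloop
endfacet
facet normal 0.643 -0.289 0.709
outer loop
vertex -2.63 -2.126 0.858
vertex -1.306 -0.423 0.351
vertex -2.195 -0.358 1.184
endloop
endfacet
facet normal -0.235 -0.956 -0.176
outer loop
vertex -1.742 -2.191 0.024
vertex -2.63 -2.126 0.858
vertex -2.385 -1.902 -0.684
endloop
endfacet
facet normal 0.644 -0.290 0.708
outer loop
vertex -1.742 -2.191 0.024
vertex -1.306 -0.423 0.351
vertex -2.63 -2.126 0.858
endloop
endfacet
facet normal 0.235 0.956 0.176
outer loop
vertex -2.195 -0.358 1.184
vertex -1.306 -0.423 0.351
vertex -2.838 -0.069 0.476
endloop
endfacet
facet normal -0.644 0.289 -0.708
outer loop
vertex -1.95 -0.134 -0.358
vertex -2.385 -1.902 -0.684
vertex -2.838 -0.069 0.476
endloop
endfacet
facet normal 0.235 0.956 0.176
outer loop
vertex -2.838 -0.069 0.476
vertex -1.306 -0.423 0.351
vertex -1.95 -0.134 -0.358
endloop
endfacet
facet normal 0.728 -0.053 -0.683
outer loop
vertex -1.95 -0.134 -0.358
vertex -1.742 -2.191 0.024
vertex -2.385 -1.902 -0.684
endloop
endfacet
facet normal 0.728 -0.053 -0.683
outer loop
vertex -1.306 -0.423 0.351
vertex -1.742 -2.191 0.024
vertex -1.95 -0.134 -0.358
endloop
endfacet
facet normal -0.653 -0.625 0.427
outer loop
vertex 0.589 1.447 3.969
vertex -0.827 2.747 3.705
vertex 0.255 0.782 2.484
endloop
endfacet
facet normal 0.730 -0.670 0.136
outer loop
vertex 1.647 2.113 1.575
vertex 0.589 1.447 3.969
vertex 0.255 0.782 2.484
endloop
endfacet
facet normal -0.653 -0.625 0.427
outer loop
vertex 0.255 0.782 2.484
vertex -0.827 2.747 3.705
vertex -1.161 2.082 2.221
endloop
endfacet
facet normal -0.201 -0.400 -0.894
outer loop
vertex -1.161 2.082 2.221
vertex 1.647 2.113 1.575
vertex 0.255 0.782 2.484
endloop
endfacet
facet normal 0.201 0.400 0.894
outer loop
vertex 0.589 1.447 3.969
vertex 0.565 4.078 2.796
vertex -0.827 2.747 3.705
endloop
endfacet
facet normal 0.730 -0.670 0.136
outer loop
vertex 1.981 2.778 3.059
vertex 0.589 1.447 3.969
vertex 1.647 2.113 1.575
endloop
endfacet
facet normal 0.202 0.400 0.894
outer loop
vertex 1.981 2.778 3.059
vertex 0.565 4.078 2.796
vertex 0.589 1.447 3.969
endloop
endfacet
facet normal -0.730 0.670 -0.136
outer loop
vertex -0.827 2.747 3.705
vertex 0.565 4.078 2.796
vertex -1.161 2.082 2.221
endloop
endfacet
facet normal -0.201 -0.401 -0.894
outer loop
vertex 0.231 3.413 1.311
vertex 1.647 2.113 1.575
vertex -1.161 2.082 2.221
endloop
endfacet
facet normal -0.730 0.670 -0.136
outer loop
vertex -1.161 2.082 2.221
vertex 0.565 4.078 2.796
vertex 0.231 3.413 1.311
endloop
endfacet
facet normal 0.653 0.625 -0.427
outer loop
vertex 0.231 3.413 1.311
vertex 1.981 2.778 3.059
vertex 1.647 2.113 1.575
endloop
endfacet
facet normal 0.653 0.625 -0.427
outer loop
vertex 0.565 4.078 2.796
vertex 1.981 2.778 3.059
vertex 0.231 3.413 1.311
endloop
endfacet

endsolid


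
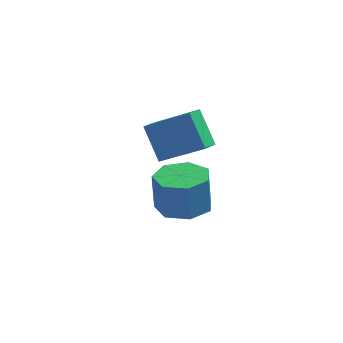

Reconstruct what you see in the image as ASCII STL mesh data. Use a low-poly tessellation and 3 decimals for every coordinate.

solid 
facet normal -0.822 0.135 -0.554
outer loop
vertex -0.6 1.079 -2.534
vertex -1.257 2.055 -1.322
vertex -0.25 1.755 -2.889
endloop
endfacet
facet normal 0.389 -0.578 -0.717
outer loop
vertex 1.517 1.465 -1.698
vertex -0.6 1.079 -2.534
vertex -0.25 1.755 -2.889
endloop
endfacet
facet normal -0.822 0.135 -0.554
outer loop
vertex -0.25 1.755 -2.889
vertex -1.257 2.055 -1.322
vertex -0.907 2.732 -1.676
endloop
endfacet
facet normal 0.417 0.805 -0.422
outer loop
vertex -0.907 2.732 -1.676
vertex 1.517 1.465 -1.698
vertex -0.25 1.755 -2.889
endloop
endfacet
facet normal -0.417 -0.805 0.422
outer loop
vertex -0.6 1.079 -2.534
vertex 0.51 1.765 -0.131
vertex -1.257 2.055 -1.322
endloop
endfacet
facet normal 0.389 -0.577 -0.718
outer loop
vertex 1.167 0.788 -1.344
vertex -0.6 1.079 -2.534
vertex 1.517 1.465 -1.698
endloop
endfacet
facet normal -0.417 -0.805 0.422
outer loop
vertex 1.167 0.788 -1.344
vertex 0.51 1.765 -0.131
vertex -0.6 1.079 -2.534
endloop
endfacet
facet normal -0.389 0.577 0.718
outer loop
vertex -1.257 2.055 -1.322
vertex 0.51 1.765 -0.131
vertex -0.907 2.732 -1.676
endloop
endfacet
facet normal 0.417 0.805 -0.422
outer loop
vertex 0.86 2.441 -0.486
vertex 1.517 1.465 -1.698
vertex -0.907 2.732 -1.676
endloop
endfacet
facet normal -0.388 0.578 0.718
outer loop
vertex -0.907 2.732 -1.676
vertex 0.51 1.765 -0.131
vertex 0.86 2.441 -0.486
endloop
endfacet
facet normal 0.821 -0.135 0.554
outer loop
vertex 0.86 2.441 -0.486
vertex 1.167 0.788 -1.344
vertex 1.517 1.465 -1.698
endloop
endfacet
facet normal 0.822 -0.135 0.554
outer loop
vertex 0.51 1.765 -0.131
vertex 1.167 0.788 -1.344
vertex 0.86 2.441 -0.486
endloop
endfacet
facet normal 0.072 -0.201 -0.977
outer loop
vertex 1.522 -1.948 -1.7
vertex 0.584 -2.463 -1.663
vertex 0.77 -1.428 -1.862
endloop
endfacet
facet normal 0.582 0.804 -0.122
outer loop
vertex 1.522 -1.948 -1.7
vertex 0.77 -1.428 -1.862
vertex 1.413 -1.643 -0.215
endloop
endfacet
facet normal 0.582 0.804 -0.122
outer loop
vertex 1.413 -1.643 -0.215
vertex 0.77 -1.428 -1.862
vertex 0.661 -1.123 -0.377
endloop
endfacet
facet normal -0.071 0.202 0.977
outer loop
vertex 1.413 -1.643 -0.215
vertex 0.661 -1.123 -0.377
vertex 0.476 -2.157 -0.177
endloop
endfacet
facet normal 0.071 -0.201 -0.977
outer loop
vertex 0.77 -1.428 -1.862
vertex 0.584 -2.463 -1.663
vertex -0.122 -1.687 -1.874
endloop
endfacet
facet normal -0.270 0.939 -0.213
outer loop
vertex 0.77 -1.428 -1.862
vertex -0.122 -1.687 -1.874
vertex 0.661 -1.123 -0.377
endloop
endfacet
facet normal -0.270 0.939 -0.213
outer loop
vertex 0.661 -1.123 -0.377
vertex -0.122 -1.687 -1.874
vertex -0.23 -1.382 -0.389
endloop
endfacet
facet normal -0.072 0.202 0.977
outer loop
vertex 0.661 -1.123 -0.377
vertex -0.23 -1.382 -0.389
vertex 0.476 -2.157 -0.177
endloop
endfacet
facet normal 0.070 -0.202 -0.977
outer loop
vertex -0.122 -1.687 -1.874
vertex 0.584 -2.463 -1.663
vertex -0.482 -2.53 -1.726
endloop
endfacet
facet normal -0.919 0.367 -0.142
outer loop
vertex -0.122 -1.687 -1.874
vertex -0.482 -2.53 -1.726
vertex -0.23 -1.382 -0.389
endloop
endfacet
facet normal -0.919 0.367 -0.142
outer loop
vertex -0.23 -1.382 -0.389
vertex -0.482 -2.53 -1.726
vertex -0.59 -2.225 -0.241
endloop
endfacet
facet normal -0.072 0.202 0.977
outer loop
vertex -0.23 -1.382 -0.389
vertex -0.59 -2.225 -0.241
vertex 0.476 -2.157 -0.177
endloop
endfacet
facet normal 0.070 -0.201 -0.977
outer loop
vertex -0.482 -2.53 -1.726
vertex 0.584 -2.463 -1.663
vertex -0.039 -3.323 -1.531
endloop
endfacet
facet normal -0.876 -0.481 0.035
outer loop
vertex -0.482 -2.53 -1.726
vertex -0.039 -3.323 -1.531
vertex -0.59 -2.225 -0.241
endloop
endfacet
facet normal -0.876 -0.481 0.035
outer loop
vertex -0.59 -2.225 -0.241
vertex -0.039 -3.323 -1.531
vertex -0.147 -3.017 -0.046
endloop
endfacet
facet normal -0.071 0.201 0.977
outer loop
vertex -0.59 -2.225 -0.241
vertex -0.147 -3.017 -0.046
vertex 0.476 -2.157 -0.177
endloop
endfacet
facet normal 0.071 -0.201 -0.977
outer loop
vertex -0.039 -3.323 -1.531
vertex 0.584 -2.463 -1.663
vertex 0.873 -3.467 -1.435
endloop
endfacet
facet normal -0.172 -0.967 0.187
outer loop
vertex -0.039 -3.323 -1.531
vertex 0.873 -3.467 -1.435
vertex -0.147 -3.017 -0.046
endloop
endfacet
facet normal -0.173 -0.967 0.186
outer loop
vertex -0.147 -3.017 -0.046
vertex 0.873 -3.467 -1.435
vertex 0.765 -3.162 0.05
endloop
endfacet
facet normal -0.071 0.200 0.977
outer loop
vertex -0.147 -3.017 -0.046
vertex 0.765 -3.162 0.05
vertex 0.476 -2.157 -0.177
endloop
endfacet
facet normal 0.072 -0.201 -0.977
outer loop
vertex 0.873 -3.467 -1.435
vertex 0.584 -2.463 -1.663
vertex 1.568 -2.856 -1.51
endloop
endfacet
facet normal 0.659 -0.726 0.197
outer loop
vertex 0.873 -3.467 -1.435
vertex 1.568 -2.856 -1.51
vertex 0.765 -3.162 0.05
endloop
endfacet
facet normal 0.660 -0.725 0.198
outer loop
vertex 0.765 -3.162 0.05
vertex 1.568 -2.856 -1.51
vertex 1.459 -2.55 -0.025
endloop
endfacet
facet normal -0.071 0.200 0.977
outer loop
vertex 0.765 -3.162 0.05
vertex 1.459 -2.55 -0.025
vertex 0.476 -2.157 -0.177
endloop
endfacet
facet normal 0.072 -0.201 -0.977
outer loop
vertex 1.568 -2.856 -1.51
vertex 0.584 -2.463 -1.663
vertex 1.522 -1.948 -1.7
endloop
endfacet
facet normal 0.996 0.063 0.060
outer loop
vertex 1.568 -2.856 -1.51
vertex 1.522 -1.948 -1.7
vertex 1.459 -2.55 -0.025
endloop
endfacet
facet normal 0.996 0.063 0.060
outer loop
vertex 1.459 -2.55 -0.025
vertex 1.522 -1.948 -1.7
vertex 1.413 -1.643 -0.215
endloop
endfacet
facet normal -0.071 0.201 0.977
outer loop
vertex 1.459 -2.55 -0.025
vertex 1.413 -1.643 -0.215
vertex 0.476 -2.157 -0.177
endloop
endfacet

endsolid


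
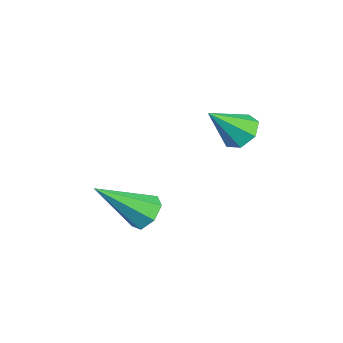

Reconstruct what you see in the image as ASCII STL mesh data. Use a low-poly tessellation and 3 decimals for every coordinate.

solid 
facet normal -0.066 0.761 -0.645
outer loop
vertex 0.015 0.984 -2.713
vertex -0.626 0.827 -2.833
vertex -0.376 1.242 -2.369
endloop
endfacet
facet normal 0.724 0.232 0.649
outer loop
vertex 0.015 0.984 -2.713
vertex -0.376 1.242 -2.369
vertex -0.494 -0.687 -1.547
endloop
endfacet
facet normal -0.065 0.761 -0.645
outer loop
vertex -0.376 1.242 -2.369
vertex -0.626 0.827 -2.833
vertex -0.955 1.188 -2.374
endloop
endfacet
facet normal -0.045 0.394 0.918
outer loop
vertex -0.376 1.242 -2.369
vertex -0.955 1.188 -2.374
vertex -0.494 -0.687 -1.547
endloop
endfacet
facet normal -0.066 0.761 -0.646
outer loop
vertex -0.955 1.188 -2.374
vertex -0.626 0.827 -2.833
vertex -1.286 0.862 -2.724
endloop
endfacet
facet normal -0.765 0.093 0.637
outer loop
vertex -0.955 1.188 -2.374
vertex -1.286 0.862 -2.724
vertex -0.494 -0.687 -1.547
endloop
endfacet
facet normal -0.066 0.761 -0.646
outer loop
vertex -1.286 0.862 -2.724
vertex -0.626 0.827 -2.833
vertex -1.119 0.51 -3.156
endloop
endfacet
facet normal -0.895 -0.445 0.017
outer loop
vertex -1.286 0.862 -2.724
vertex -1.119 0.51 -3.156
vertex -0.494 -0.687 -1.547
endloop
endfacet
facet normal -0.066 0.761 -0.646
outer loop
vertex -1.119 0.51 -3.156
vertex -0.626 0.827 -2.833
vertex -0.581 0.397 -3.344
endloop
endfacet
facet normal -0.337 -0.813 -0.474
outer loop
vertex -1.119 0.51 -3.156
vertex -0.581 0.397 -3.344
vertex -0.494 -0.687 -1.547
endloop
endfacet
facet normal -0.064 0.761 -0.646
outer loop
vertex -0.581 0.397 -3.344
vertex -0.626 0.827 -2.833
vertex -0.076 0.607 -3.147
endloop
endfacet
facet normal 0.489 -0.736 -0.468
outer loop
vertex -0.581 0.397 -3.344
vertex -0.076 0.607 -3.147
vertex -0.494 -0.687 -1.547
endloop
endfacet
facet normal -0.065 0.760 -0.647
outer loop
vertex -0.076 0.607 -3.147
vertex -0.626 0.827 -2.833
vertex 0.015 0.984 -2.713
endloop
endfacet
facet normal 0.962 -0.270 0.033
outer loop
vertex -0.076 0.607 -3.147
vertex 0.015 0.984 -2.713
vertex -0.494 -0.687 -1.547
endloop
endfacet
facet normal -0.199 0.677 -0.709
outer loop
vertex -0.547 3.536 -0.198
vertex -1.166 3.631 0.066
vertex -0.587 3.956 0.214
endloop
endfacet
facet normal 0.979 -0.087 0.184
outer loop
vertex -0.547 3.536 -0.198
vertex -0.587 3.956 0.214
vertex -0.874 2.629 1.114
endloop
endfacet
facet normal -0.199 0.677 -0.709
outer loop
vertex -0.587 3.956 0.214
vertex -1.166 3.631 0.066
vertex -1.064 4.131 0.515
endloop
endfacet
facet normal 0.589 0.363 0.722
outer loop
vertex -0.587 3.956 0.214
vertex -1.064 4.131 0.515
vertex -0.874 2.629 1.114
endloop
endfacet
facet normal -0.199 0.677 -0.709
outer loop
vertex -1.064 4.131 0.515
vertex -1.166 3.631 0.066
vertex -1.617 3.93 0.478
endloop
endfacet
facet normal -0.186 0.343 0.920
outer loop
vertex -1.064 4.131 0.515
vertex -1.617 3.93 0.478
vertex -0.874 2.629 1.114
endloop
endfacet
facet normal -0.197 0.679 -0.708
outer loop
vertex -1.617 3.93 0.478
vertex -1.166 3.631 0.066
vertex -1.831 3.505 0.13
endloop
endfacet
facet normal -0.766 -0.130 0.630
outer loop
vertex -1.617 3.93 0.478
vertex -1.831 3.505 0.13
vertex -0.874 2.629 1.114
endloop
endfacet
facet normal -0.197 0.678 -0.709
outer loop
vertex -1.831 3.505 0.13
vertex -1.166 3.631 0.066
vertex -1.545 3.174 -0.266
endloop
endfacet
facet normal -0.712 -0.699 0.070
outer loop
vertex -1.831 3.505 0.13
vertex -1.545 3.174 -0.266
vertex -0.874 2.629 1.114
endloop
endfacet
facet normal -0.197 0.678 -0.708
outer loop
vertex -1.545 3.174 -0.266
vertex -1.166 3.631 0.066
vertex -0.973 3.188 -0.412
endloop
endfacet
facet normal -0.064 -0.938 -0.340
outer loop
vertex -1.545 3.174 -0.266
vertex -0.973 3.188 -0.412
vertex -0.874 2.629 1.114
endloop
endfacet
facet normal -0.198 0.678 -0.708
outer loop
vertex -0.973 3.188 -0.412
vertex -1.166 3.631 0.066
vertex -0.547 3.536 -0.198
endloop
endfacet
facet normal 0.688 -0.665 -0.288
outer loop
vertex -0.973 3.188 -0.412
vertex -0.547 3.536 -0.198
vertex -0.874 2.629 1.114
endloop
endfacet

endsolid


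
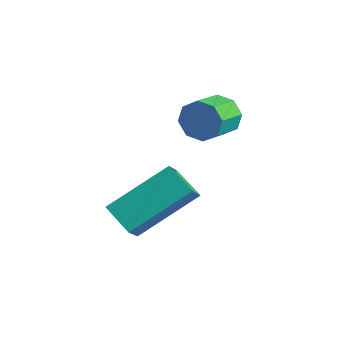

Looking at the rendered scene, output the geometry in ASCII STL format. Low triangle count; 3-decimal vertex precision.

solid 
facet normal -0.874 -0.076 0.480
outer loop
vertex -0.507 -0.9 -0.583
vertex -0.915 -0.326 -1.235
vertex -1.012 -2.615 -1.776
endloop
endfacet
facet normal 0.425 -0.598 0.679
outer loop
vertex -0.085 -2.534 -2.285
vertex -0.507 -0.9 -0.583
vertex -1.012 -2.615 -1.776
endloop
endfacet
facet normal -0.874 -0.076 0.479
outer loop
vertex -1.012 -2.615 -1.776
vertex -0.915 -0.326 -1.235
vertex -1.42 -2.041 -2.429
endloop
endfacet
facet normal -0.235 -0.798 -0.555
outer loop
vertex -1.42 -2.041 -2.429
vertex -0.085 -2.534 -2.285
vertex -1.012 -2.615 -1.776
endloop
endfacet
facet normal 0.235 0.798 0.555
outer loop
vertex -0.507 -0.9 -0.583
vertex 0.012 -0.245 -1.744
vertex -0.915 -0.326 -1.235
endloop
endfacet
facet normal 0.425 -0.598 0.680
outer loop
vertex 0.42 -0.819 -1.091
vertex -0.507 -0.9 -0.583
vertex -0.085 -2.534 -2.285
endloop
endfacet
facet normal 0.234 0.798 0.555
outer loop
vertex 0.42 -0.819 -1.091
vertex 0.012 -0.245 -1.744
vertex -0.507 -0.9 -0.583
endloop
endfacet
facet normal -0.425 0.598 -0.679
outer loop
vertex -0.915 -0.326 -1.235
vertex 0.012 -0.245 -1.744
vertex -1.42 -2.041 -2.429
endloop
endfacet
facet normal -0.235 -0.798 -0.555
outer loop
vertex -0.493 -1.96 -2.937
vertex -0.085 -2.534 -2.285
vertex -1.42 -2.041 -2.429
endloop
endfacet
facet normal -0.425 0.598 -0.680
outer loop
vertex -1.42 -2.041 -2.429
vertex 0.012 -0.245 -1.744
vertex -0.493 -1.96 -2.937
endloop
endfacet
facet normal 0.874 0.077 -0.480
outer loop
vertex -0.493 -1.96 -2.937
vertex 0.42 -0.819 -1.091
vertex -0.085 -2.534 -2.285
endloop
endfacet
facet normal 0.874 0.076 -0.479
outer loop
vertex 0.012 -0.245 -1.744
vertex 0.42 -0.819 -1.091
vertex -0.493 -1.96 -2.937
endloop
endfacet
facet normal -0.345 0.894 -0.286
outer loop
vertex -0.5 1.258 1.161
vertex -0.736 0.983 0.586
vertex -0.988 1.085 1.209
endloop
endfacet
facet normal -0.013 0.300 0.954
outer loop
vertex -0.5 1.258 1.161
vertex -0.988 1.085 1.209
vertex -0.128 0.292 1.47
endloop
endfacet
facet normal -0.014 0.299 0.954
outer loop
vertex -0.128 0.292 1.47
vertex -0.988 1.085 1.209
vertex -0.617 0.119 1.517
endloop
endfacet
facet normal 0.344 -0.894 0.286
outer loop
vertex -0.128 0.292 1.47
vertex -0.617 0.119 1.517
vertex -0.364 0.017 0.894
endloop
endfacet
facet normal -0.343 0.895 -0.285
outer loop
vertex -0.988 1.085 1.209
vertex -0.736 0.983 0.586
vertex -1.329 0.853 0.891
endloop
endfacet
facet normal -0.673 -0.023 0.739
outer loop
vertex -0.988 1.085 1.209
vertex -1.329 0.853 0.891
vertex -0.617 0.119 1.517
endloop
endfacet
facet normal -0.673 -0.022 0.740
outer loop
vertex -0.617 0.119 1.517
vertex -1.329 0.853 0.891
vertex -0.958 -0.113 1.2
endloop
endfacet
facet normal 0.343 -0.895 0.286
outer loop
vertex -0.617 0.119 1.517
vertex -0.958 -0.113 1.2
vertex -0.364 0.017 0.894
endloop
endfacet
facet normal -0.343 0.895 -0.286
outer loop
vertex -1.329 0.853 0.891
vertex -0.736 0.983 0.586
vertex -1.322 0.697 0.395
endloop
endfacet
facet normal -0.939 -0.332 0.091
outer loop
vertex -1.329 0.853 0.891
vertex -1.322 0.697 0.395
vertex -0.958 -0.113 1.2
endloop
endfacet
facet normal -0.939 -0.332 0.091
outer loop
vertex -0.958 -0.113 1.2
vertex -1.322 0.697 0.395
vertex -0.951 -0.269 0.704
endloop
endfacet
facet normal 0.343 -0.895 0.286
outer loop
vertex -0.958 -0.113 1.2
vertex -0.951 -0.269 0.704
vertex -0.364 0.017 0.894
endloop
endfacet
facet normal -0.343 0.895 -0.286
outer loop
vertex -1.322 0.697 0.395
vertex -0.736 0.983 0.586
vertex -0.972 0.708 0.01
endloop
endfacet
facet normal -0.656 -0.447 -0.609
outer loop
vertex -1.322 0.697 0.395
vertex -0.972 0.708 0.01
vertex -0.951 -0.269 0.704
endloop
endfacet
facet normal -0.655 -0.447 -0.610
outer loop
vertex -0.951 -0.269 0.704
vertex -0.972 0.708 0.01
vertex -0.6 -0.258 0.319
endloop
endfacet
facet normal 0.343 -0.894 0.287
outer loop
vertex -0.951 -0.269 0.704
vertex -0.6 -0.258 0.319
vertex -0.364 0.017 0.894
endloop
endfacet
facet normal -0.344 0.894 -0.286
outer loop
vertex -0.972 0.708 0.01
vertex -0.736 0.983 0.586
vertex -0.483 0.881 -0.037
endloop
endfacet
facet normal 0.014 -0.300 -0.954
outer loop
vertex -0.972 0.708 0.01
vertex -0.483 0.881 -0.037
vertex -0.6 -0.258 0.319
endloop
endfacet
facet normal 0.012 -0.299 -0.954
outer loop
vertex -0.6 -0.258 0.319
vertex -0.483 0.881 -0.037
vertex -0.112 -0.085 0.271
endloop
endfacet
facet normal 0.345 -0.894 0.286
outer loop
vertex -0.6 -0.258 0.319
vertex -0.112 -0.085 0.271
vertex -0.364 0.017 0.894
endloop
endfacet
facet normal -0.343 0.895 -0.286
outer loop
vertex -0.483 0.881 -0.037
vertex -0.736 0.983 0.586
vertex -0.142 1.113 0.28
endloop
endfacet
facet normal 0.672 0.022 -0.740
outer loop
vertex -0.483 0.881 -0.037
vertex -0.142 1.113 0.28
vertex -0.112 -0.085 0.271
endloop
endfacet
facet normal 0.674 0.022 -0.739
outer loop
vertex -0.112 -0.085 0.271
vertex -0.142 1.113 0.28
vertex 0.229 0.147 0.589
endloop
endfacet
facet normal 0.343 -0.895 0.285
outer loop
vertex -0.112 -0.085 0.271
vertex 0.229 0.147 0.589
vertex -0.364 0.017 0.894
endloop
endfacet
facet normal -0.343 0.895 -0.286
outer loop
vertex -0.142 1.113 0.28
vertex -0.736 0.983 0.586
vertex -0.149 1.269 0.776
endloop
endfacet
facet normal 0.939 0.332 -0.091
outer loop
vertex -0.142 1.113 0.28
vertex -0.149 1.269 0.776
vertex 0.229 0.147 0.589
endloop
endfacet
facet normal 0.939 0.332 -0.091
outer loop
vertex 0.229 0.147 0.589
vertex -0.149 1.269 0.776
vertex 0.222 0.303 1.085
endloop
endfacet
facet normal 0.343 -0.895 0.286
outer loop
vertex 0.229 0.147 0.589
vertex 0.222 0.303 1.085
vertex -0.364 0.017 0.894
endloop
endfacet
facet normal -0.343 0.894 -0.287
outer loop
vertex -0.149 1.269 0.776
vertex -0.736 0.983 0.586
vertex -0.5 1.258 1.161
endloop
endfacet
facet normal 0.655 0.447 0.610
outer loop
vertex -0.149 1.269 0.776
vertex -0.5 1.258 1.161
vertex 0.222 0.303 1.085
endloop
endfacet
facet normal 0.655 0.447 0.609
outer loop
vertex 0.222 0.303 1.085
vertex -0.5 1.258 1.161
vertex -0.128 0.292 1.47
endloop
endfacet
facet normal 0.343 -0.895 0.286
outer loop
vertex 0.222 0.303 1.085
vertex -0.128 0.292 1.47
vertex -0.364 0.017 0.894
endloop
endfacet

endsolid


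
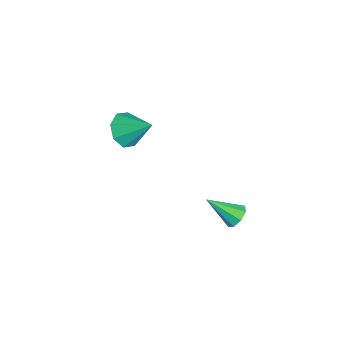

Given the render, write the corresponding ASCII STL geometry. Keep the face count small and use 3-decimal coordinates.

solid 
facet normal -0.418 -0.686 -0.596
outer loop
vertex -2.138 -1.086 3.287
vertex -2.926 -0.448 3.105
vertex -2.012 -0.621 2.663
endloop
endfacet
facet normal 0.986 -0.056 0.158
outer loop
vertex -2.138 -1.086 3.287
vertex -2.012 -0.621 2.663
vertex -2.174 0.788 4.175
endloop
endfacet
facet normal -0.417 -0.688 -0.594
outer loop
vertex -2.012 -0.621 2.663
vertex -2.926 -0.448 3.105
vertex -2.422 -0.056 2.297
endloop
endfacet
facet normal 0.854 0.423 -0.303
outer loop
vertex -2.012 -0.621 2.663
vertex -2.422 -0.056 2.297
vertex -2.174 0.788 4.175
endloop
endfacet
facet normal -0.418 -0.687 -0.594
outer loop
vertex -2.422 -0.056 2.297
vertex -2.926 -0.448 3.105
vertex -3.127 0.28 2.405
endloop
endfacet
facet normal 0.336 0.842 -0.423
outer loop
vertex -2.422 -0.056 2.297
vertex -3.127 0.28 2.405
vertex -2.174 0.788 4.175
endloop
endfacet
facet normal -0.417 -0.687 -0.595
outer loop
vertex -3.127 0.28 2.405
vertex -2.926 -0.448 3.105
vertex -3.714 0.189 2.922
endloop
endfacet
facet normal -0.264 0.955 -0.132
outer loop
vertex -3.127 0.28 2.405
vertex -3.714 0.189 2.922
vertex -2.174 0.788 4.175
endloop
endfacet
facet normal -0.418 -0.687 -0.594
outer loop
vertex -3.714 0.189 2.922
vertex -2.926 -0.448 3.105
vertex -3.84 -0.275 3.547
endloop
endfacet
facet normal -0.595 0.698 0.398
outer loop
vertex -3.714 0.189 2.922
vertex -3.84 -0.275 3.547
vertex -2.174 0.788 4.175
endloop
endfacet
facet normal -0.418 -0.687 -0.595
outer loop
vertex -3.84 -0.275 3.547
vertex -2.926 -0.448 3.105
vertex -3.43 -0.841 3.913
endloop
endfacet
facet normal -0.464 0.219 0.858
outer loop
vertex -3.84 -0.275 3.547
vertex -3.43 -0.841 3.913
vertex -2.174 0.788 4.175
endloop
endfacet
facet normal -0.418 -0.687 -0.595
outer loop
vertex -3.43 -0.841 3.913
vertex -2.926 -0.448 3.105
vertex -2.725 -1.176 3.805
endloop
endfacet
facet normal 0.055 -0.200 0.978
outer loop
vertex -3.43 -0.841 3.913
vertex -2.725 -1.176 3.805
vertex -2.174 0.788 4.175
endloop
endfacet
facet normal -0.419 -0.687 -0.594
outer loop
vertex -2.725 -1.176 3.805
vertex -2.926 -0.448 3.105
vertex -2.138 -1.086 3.287
endloop
endfacet
facet normal 0.655 -0.313 0.688
outer loop
vertex -2.725 -1.176 3.805
vertex -2.138 -1.086 3.287
vertex -2.174 0.788 4.175
endloop
endfacet
facet normal 0.193 0.766 -0.613
outer loop
vertex 4.007 4.0 2.593
vertex 3.372 4.206 2.651
vertex 3.941 4.328 2.982
endloop
endfacet
facet normal 0.857 -0.313 0.410
outer loop
vertex 4.007 4.0 2.593
vertex 3.941 4.328 2.982
vertex 3.028 2.834 3.749
endloop
endfacet
facet normal 0.192 0.767 -0.612
outer loop
vertex 3.941 4.328 2.982
vertex 3.372 4.206 2.651
vertex 3.542 4.584 3.178
endloop
endfacet
facet normal 0.503 0.131 0.854
outer loop
vertex 3.941 4.328 2.982
vertex 3.542 4.584 3.178
vertex 3.028 2.834 3.749
endloop
endfacet
facet normal 0.192 0.767 -0.612
outer loop
vertex 3.542 4.584 3.178
vertex 3.372 4.206 2.651
vertex 3.043 4.619 3.065
endloop
endfacet
facet normal -0.183 0.353 0.918
outer loop
vertex 3.542 4.584 3.178
vertex 3.043 4.619 3.065
vertex 3.028 2.834 3.749
endloop
endfacet
facet normal 0.190 0.767 -0.613
outer loop
vertex 3.043 4.619 3.065
vertex 3.372 4.206 2.651
vertex 2.737 4.411 2.71
endloop
endfacet
facet normal -0.799 0.221 0.559
outer loop
vertex 3.043 4.619 3.065
vertex 2.737 4.411 2.71
vertex 3.028 2.834 3.749
endloop
endfacet
facet normal 0.191 0.768 -0.612
outer loop
vertex 2.737 4.411 2.71
vertex 3.372 4.206 2.651
vertex 2.802 4.084 2.32
endloop
endfacet
facet normal -0.982 -0.186 -0.008
outer loop
vertex 2.737 4.411 2.71
vertex 2.802 4.084 2.32
vertex 3.028 2.834 3.749
endloop
endfacet
facet normal 0.192 0.766 -0.613
outer loop
vertex 2.802 4.084 2.32
vertex 3.372 4.206 2.651
vertex 3.201 3.828 2.125
endloop
endfacet
facet normal -0.628 -0.632 -0.454
outer loop
vertex 2.802 4.084 2.32
vertex 3.201 3.828 2.125
vertex 3.028 2.834 3.749
endloop
endfacet
facet normal 0.193 0.766 -0.613
outer loop
vertex 3.201 3.828 2.125
vertex 3.372 4.206 2.651
vertex 3.7 3.793 2.238
endloop
endfacet
facet normal 0.057 -0.854 -0.517
outer loop
vertex 3.201 3.828 2.125
vertex 3.7 3.793 2.238
vertex 3.028 2.834 3.749
endloop
endfacet
facet normal 0.193 0.766 -0.613
outer loop
vertex 3.7 3.793 2.238
vertex 3.372 4.206 2.651
vertex 4.007 4.0 2.593
endloop
endfacet
facet normal 0.672 -0.723 -0.160
outer loop
vertex 3.7 3.793 2.238
vertex 4.007 4.0 2.593
vertex 3.028 2.834 3.749
endloop
endfacet

endsolid


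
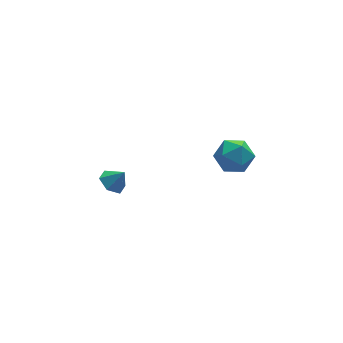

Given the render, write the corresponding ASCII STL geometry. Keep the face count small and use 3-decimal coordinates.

solid 
facet normal -0.987 -0.153 0.045
outer loop
vertex 1.943 3.667 1.163
vertex 2.101 2.55 0.825
vertex 2.11 2.825 1.97
endloop
endfacet
facet normal -0.785 0.341 0.518
outer loop
vertex 1.943 3.667 1.163
vertex 2.11 2.825 1.97
vertex 2.642 3.869 2.089
endloop
endfacet
facet normal -0.465 0.871 0.161
outer loop
vertex 1.943 3.667 1.163
vertex 2.642 3.869 2.089
vertex 2.963 4.238 1.018
endloop
endfacet
facet normal -0.470 0.704 -0.533
outer loop
vertex 1.943 3.667 1.163
vertex 2.963 4.238 1.018
vertex 2.628 3.423 0.237
endloop
endfacet
facet normal -0.793 0.071 -0.605
outer loop
vertex 1.943 3.667 1.163
vertex 2.628 3.423 0.237
vertex 2.101 2.55 0.825
endloop
endfacet
facet normal -0.302 0.045 0.952
outer loop
vertex 2.642 3.869 2.089
vertex 2.11 2.825 1.97
vertex 3.232 2.877 2.323
endloop
endfacet
facet normal -0.630 -0.754 0.186
outer loop
vertex 2.11 2.825 1.97
vertex 2.101 2.55 0.825
vertex 2.897 2.062 1.542
endloop
endfacet
facet normal -0.316 -0.392 -0.864
outer loop
vertex 2.101 2.55 0.825
vertex 2.628 3.423 0.237
vertex 3.218 2.431 0.471
endloop
endfacet
facet normal 0.206 0.632 -0.747
outer loop
vertex 2.628 3.423 0.237
vertex 2.963 4.238 1.018
vertex 3.75 3.475 0.59
endloop
endfacet
facet normal 0.215 0.902 0.375
outer loop
vertex 2.963 4.238 1.018
vertex 2.642 3.869 2.089
vertex 3.759 3.75 1.735
endloop
endfacet
facet normal 0.470 -0.704 0.533
outer loop
vertex 3.917 2.633 1.397
vertex 3.232 2.877 2.323
vertex 2.897 2.062 1.542
endloop
endfacet
facet normal 0.465 -0.871 -0.161
outer loop
vertex 3.917 2.633 1.397
vertex 2.897 2.062 1.542
vertex 3.218 2.431 0.471
endloop
endfacet
facet normal 0.785 -0.341 -0.518
outer loop
vertex 3.917 2.633 1.397
vertex 3.218 2.431 0.471
vertex 3.75 3.475 0.59
endloop
endfacet
facet normal 0.987 0.153 -0.045
outer loop
vertex 3.917 2.633 1.397
vertex 3.75 3.475 0.59
vertex 3.759 3.75 1.735
endloop
endfacet
facet normal 0.793 -0.071 0.605
outer loop
vertex 3.917 2.633 1.397
vertex 3.759 3.75 1.735
vertex 3.232 2.877 2.323
endloop
endfacet
facet normal -0.206 -0.632 0.747
outer loop
vertex 2.897 2.062 1.542
vertex 3.232 2.877 2.323
vertex 2.11 2.825 1.97
endloop
endfacet
facet normal -0.215 -0.902 -0.375
outer loop
vertex 3.218 2.431 0.471
vertex 2.897 2.062 1.542
vertex 2.101 2.55 0.825
endloop
endfacet
facet normal 0.302 -0.045 -0.952
outer loop
vertex 3.75 3.475 0.59
vertex 3.218 2.431 0.471
vertex 2.628 3.423 0.237
endloop
endfacet
facet normal 0.630 0.754 -0.186
outer loop
vertex 3.759 3.75 1.735
vertex 3.75 3.475 0.59
vertex 2.963 4.238 1.018
endloop
endfacet
facet normal 0.316 0.392 0.864
outer loop
vertex 3.232 2.877 2.323
vertex 3.759 3.75 1.735
vertex 2.642 3.869 2.089
endloop
endfacet
facet normal -0.535 0.231 -0.812
outer loop
vertex -3.624 2.975 2.349
vertex -4.124 2.357 2.503
vertex -4.279 3.089 2.813
endloop
endfacet
facet normal 0.496 0.688 0.531
outer loop
vertex -3.624 2.975 2.349
vertex -4.279 3.089 2.813
vertex -3.536 2.103 3.397
endloop
endfacet
facet normal -0.535 0.231 -0.812
outer loop
vertex -4.279 3.089 2.813
vertex -4.124 2.357 2.503
vertex -4.779 2.471 2.967
endloop
endfacet
facet normal -0.198 0.385 0.902
outer loop
vertex -4.279 3.089 2.813
vertex -4.779 2.471 2.967
vertex -3.536 2.103 3.397
endloop
endfacet
facet normal -0.535 0.230 -0.813
outer loop
vertex -4.779 2.471 2.967
vertex -4.124 2.357 2.503
vertex -4.624 1.738 2.657
endloop
endfacet
facet normal -0.406 -0.427 0.808
outer loop
vertex -4.779 2.471 2.967
vertex -4.624 1.738 2.657
vertex -3.536 2.103 3.397
endloop
endfacet
facet normal -0.536 0.231 -0.812
outer loop
vertex -4.624 1.738 2.657
vertex -4.124 2.357 2.503
vertex -3.97 1.625 2.193
endloop
endfacet
facet normal 0.081 -0.936 0.342
outer loop
vertex -4.624 1.738 2.657
vertex -3.97 1.625 2.193
vertex -3.536 2.103 3.397
endloop
endfacet
facet normal -0.535 0.232 -0.813
outer loop
vertex -3.97 1.625 2.193
vertex -4.124 2.357 2.503
vertex -3.47 2.243 2.04
endloop
endfacet
facet normal 0.774 -0.633 -0.028
outer loop
vertex -3.97 1.625 2.193
vertex -3.47 2.243 2.04
vertex -3.536 2.103 3.397
endloop
endfacet
facet normal -0.535 0.230 -0.813
outer loop
vertex -3.47 2.243 2.04
vertex -4.124 2.357 2.503
vertex -3.624 2.975 2.349
endloop
endfacet
facet normal 0.982 0.179 0.066
outer loop
vertex -3.47 2.243 2.04
vertex -3.624 2.975 2.349
vertex -3.536 2.103 3.397
endloop
endfacet

endsolid


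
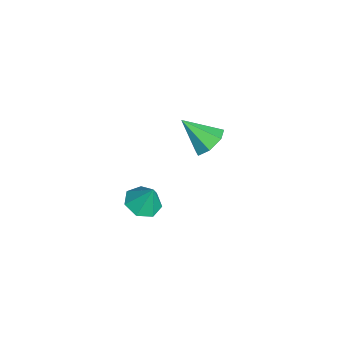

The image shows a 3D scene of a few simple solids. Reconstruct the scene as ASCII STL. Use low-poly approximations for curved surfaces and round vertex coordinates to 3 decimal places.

solid 
facet normal -0.213 -0.337 -0.917
outer loop
vertex 4.345 1.474 -0.425
vertex 3.553 0.968 -0.055
vertex 3.587 1.913 -0.41
endloop
endfacet
facet normal 0.499 0.858 0.118
outer loop
vertex 4.345 1.474 -0.425
vertex 3.587 1.913 -0.41
vertex 3.887 1.492 1.375
endloop
endfacet
facet normal -0.214 -0.337 -0.917
outer loop
vertex 3.587 1.913 -0.41
vertex 3.553 0.968 -0.055
vertex 2.803 1.64 -0.127
endloop
endfacet
facet normal -0.232 0.937 0.260
outer loop
vertex 3.587 1.913 -0.41
vertex 2.803 1.64 -0.127
vertex 3.887 1.492 1.375
endloop
endfacet
facet normal -0.213 -0.336 -0.917
outer loop
vertex 2.803 1.64 -0.127
vertex 3.553 0.968 -0.055
vertex 2.585 0.861 0.209
endloop
endfacet
facet normal -0.708 0.437 0.554
outer loop
vertex 2.803 1.64 -0.127
vertex 2.585 0.861 0.209
vertex 3.887 1.492 1.375
endloop
endfacet
facet normal -0.213 -0.336 -0.918
outer loop
vertex 2.585 0.861 0.209
vertex 3.553 0.968 -0.055
vertex 3.096 0.162 0.346
endloop
endfacet
facet normal -0.569 -0.264 0.779
outer loop
vertex 2.585 0.861 0.209
vertex 3.096 0.162 0.346
vertex 3.887 1.492 1.375
endloop
endfacet
facet normal -0.213 -0.336 -0.918
outer loop
vertex 3.096 0.162 0.346
vertex 3.553 0.968 -0.055
vertex 3.951 0.07 0.181
endloop
endfacet
facet normal 0.079 -0.639 0.765
outer loop
vertex 3.096 0.162 0.346
vertex 3.951 0.07 0.181
vertex 3.887 1.492 1.375
endloop
endfacet
facet normal -0.214 -0.336 -0.917
outer loop
vertex 3.951 0.07 0.181
vertex 3.553 0.968 -0.055
vertex 4.507 0.654 -0.163
endloop
endfacet
facet normal 0.750 -0.406 0.523
outer loop
vertex 3.951 0.07 0.181
vertex 4.507 0.654 -0.163
vertex 3.887 1.492 1.375
endloop
endfacet
facet normal -0.214 -0.335 -0.917
outer loop
vertex 4.507 0.654 -0.163
vertex 3.553 0.968 -0.055
vertex 4.345 1.474 -0.425
endloop
endfacet
facet normal 0.936 0.260 0.236
outer loop
vertex 4.507 0.654 -0.163
vertex 4.345 1.474 -0.425
vertex 3.887 1.492 1.375
endloop
endfacet
facet normal 0.240 0.700 -0.673
outer loop
vertex -2.218 3.763 -2.31
vertex -3.034 4.379 -1.96
vertex -2.01 4.358 -1.617
endloop
endfacet
facet normal 0.761 -0.587 0.276
outer loop
vertex -2.218 3.763 -2.31
vertex -2.01 4.358 -1.617
vertex -3.546 2.881 -0.52
endloop
endfacet
facet normal 0.240 0.699 -0.674
outer loop
vertex -2.01 4.358 -1.617
vertex -3.034 4.379 -1.96
vertex -2.572 4.969 -1.183
endloop
endfacet
facet normal 0.595 -0.023 0.803
outer loop
vertex -2.01 4.358 -1.617
vertex -2.572 4.969 -1.183
vertex -3.546 2.881 -0.52
endloop
endfacet
facet normal 0.239 0.699 -0.673
outer loop
vertex -2.572 4.969 -1.183
vertex -3.034 4.379 -1.96
vertex -3.482 5.135 -1.334
endloop
endfacet
facet normal -0.093 0.341 0.936
outer loop
vertex -2.572 4.969 -1.183
vertex -3.482 5.135 -1.334
vertex -3.546 2.881 -0.52
endloop
endfacet
facet normal 0.239 0.699 -0.673
outer loop
vertex -3.482 5.135 -1.334
vertex -3.034 4.379 -1.96
vertex -4.054 4.732 -1.956
endloop
endfacet
facet normal -0.786 0.230 0.574
outer loop
vertex -3.482 5.135 -1.334
vertex -4.054 4.732 -1.956
vertex -3.546 2.881 -0.52
endloop
endfacet
facet normal 0.239 0.699 -0.674
outer loop
vertex -4.054 4.732 -1.956
vertex -3.034 4.379 -1.96
vertex -3.858 4.062 -2.582
endloop
endfacet
facet normal -0.962 -0.272 -0.010
outer loop
vertex -4.054 4.732 -1.956
vertex -3.858 4.062 -2.582
vertex -3.546 2.881 -0.52
endloop
endfacet
facet normal 0.239 0.700 -0.673
outer loop
vertex -3.858 4.062 -2.582
vertex -3.034 4.379 -1.96
vertex -3.041 3.631 -2.74
endloop
endfacet
facet normal -0.488 -0.787 -0.377
outer loop
vertex -3.858 4.062 -2.582
vertex -3.041 3.631 -2.74
vertex -3.546 2.881 -0.52
endloop
endfacet
facet normal 0.239 0.700 -0.673
outer loop
vertex -3.041 3.631 -2.74
vertex -3.034 4.379 -1.96
vertex -2.218 3.763 -2.31
endloop
endfacet
facet normal 0.279 -0.927 -0.250
outer loop
vertex -3.041 3.631 -2.74
vertex -2.218 3.763 -2.31
vertex -3.546 2.881 -0.52
endloop
endfacet

endsolid
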